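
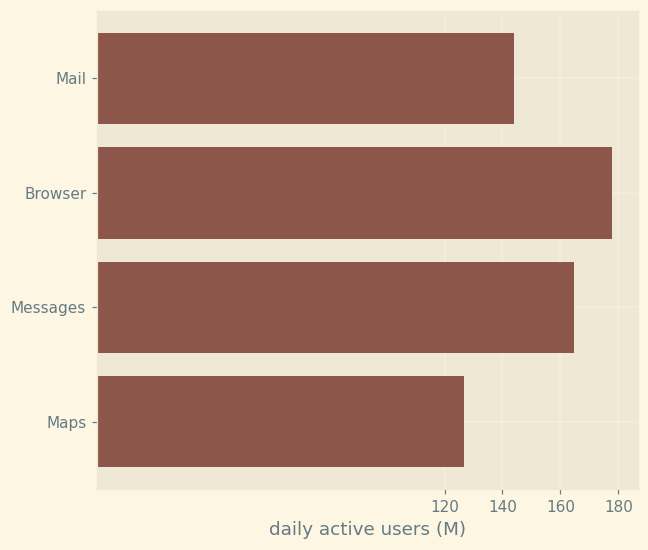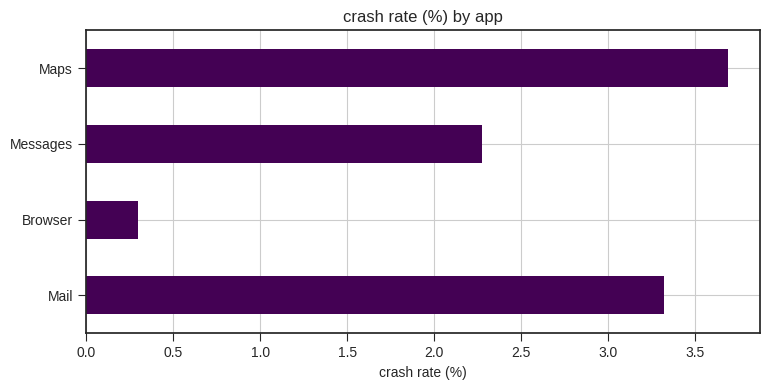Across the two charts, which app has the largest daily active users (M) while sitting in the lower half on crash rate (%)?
Chart 2 median crash rate (%) ≈ 3; below-median apps: Browser, Messages. Among those, Browser has the highest daily active users (M) (≈ 180).

Browser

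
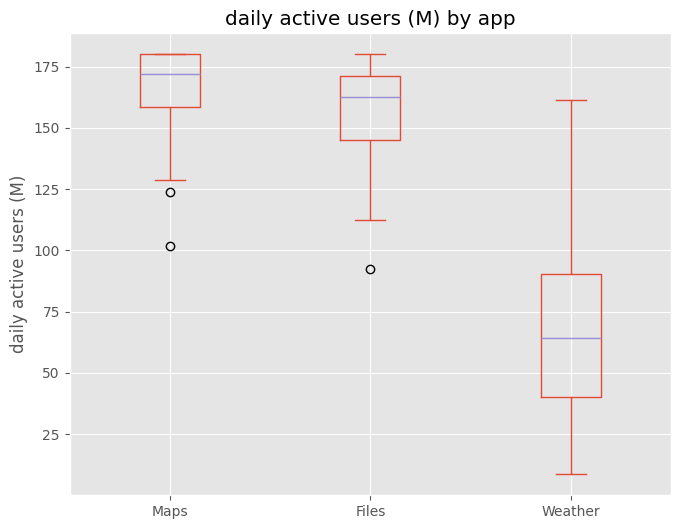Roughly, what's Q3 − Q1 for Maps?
≈ 20

Q3 ≈ 180, Q1 ≈ 160; IQR ≈ 20.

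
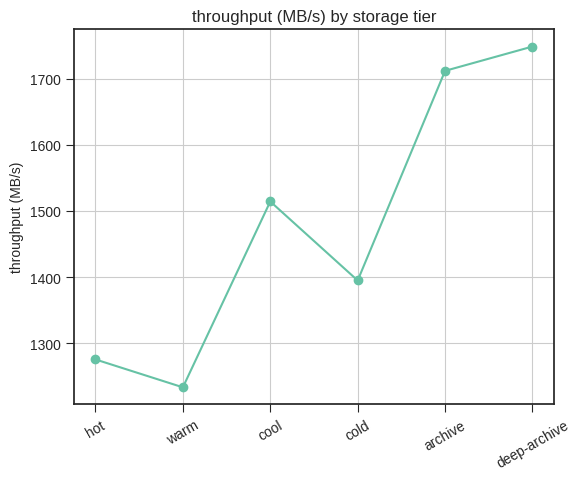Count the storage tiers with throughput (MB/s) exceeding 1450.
Above 1450: cool, archive, deep-archive.

3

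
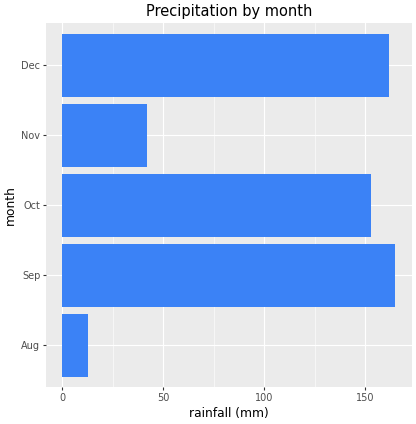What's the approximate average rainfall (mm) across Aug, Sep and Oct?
≈ 113

(20 + 160 + 160) / 3 ≈ 113.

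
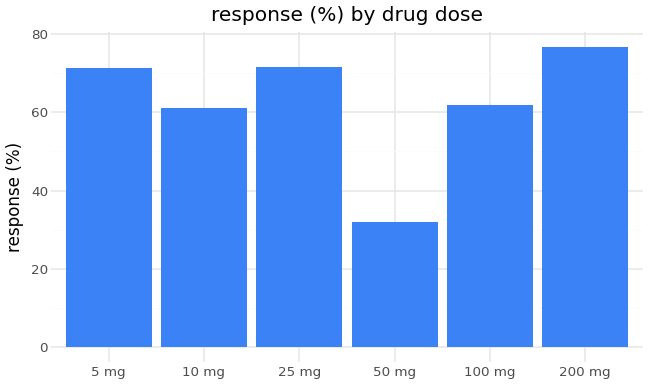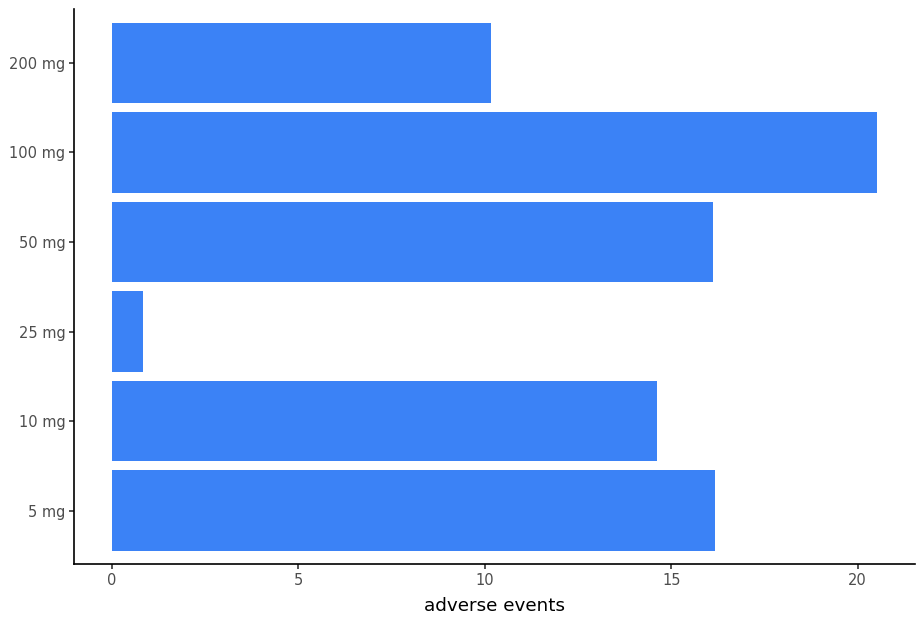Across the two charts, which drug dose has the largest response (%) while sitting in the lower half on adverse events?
Chart 2 median adverse events ≈ 16; below-median drug doses: 10 mg, 25 mg, 200 mg. Among those, 200 mg has the highest response (%) (≈ 80).

200 mg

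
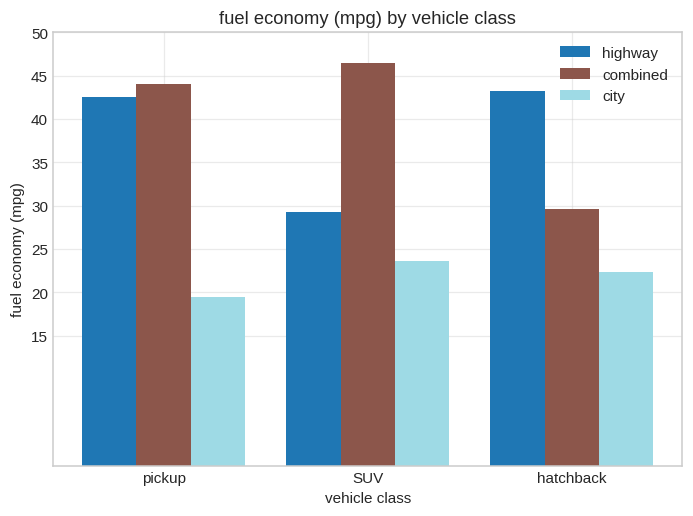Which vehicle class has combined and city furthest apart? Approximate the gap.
pickup, ≈ 25 mpg

pickup: combined ≈ 45, city ≈ 20 → gap ≈ 25. Next-largest (SUV) is only ≈ 20.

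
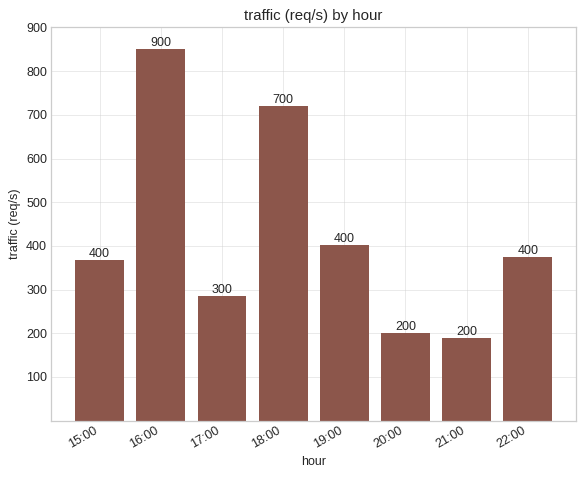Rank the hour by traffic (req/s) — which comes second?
18:00

Top 3: 16:00 ≈ 900, 18:00 ≈ 700, 19:00 ≈ 400.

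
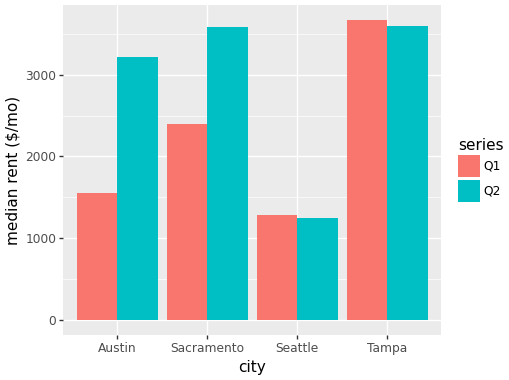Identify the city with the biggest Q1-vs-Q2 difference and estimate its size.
Austin: Q1 ≈ 1500, Q2 ≈ 3000 → gap ≈ 1500. Next-largest (Sacramento) is only ≈ 1000.

Austin, ≈ 1500 $/mo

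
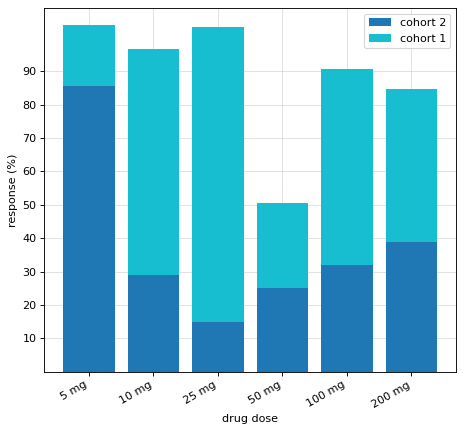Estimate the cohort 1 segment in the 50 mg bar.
≈ 30

cohort 1 top ≈ 50, bottom ≈ 20; segment ≈ 30.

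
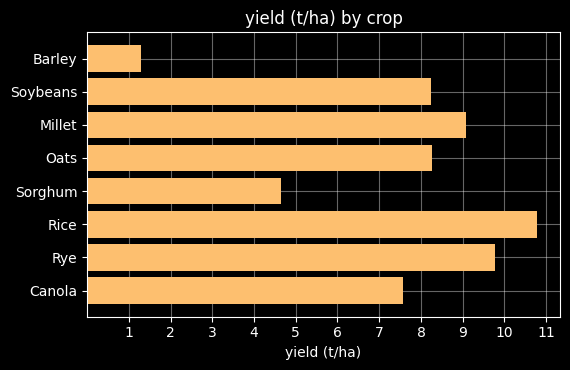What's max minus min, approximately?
Max Rice ≈ 11, min Barley ≈ 1; range ≈ 10.

≈ 10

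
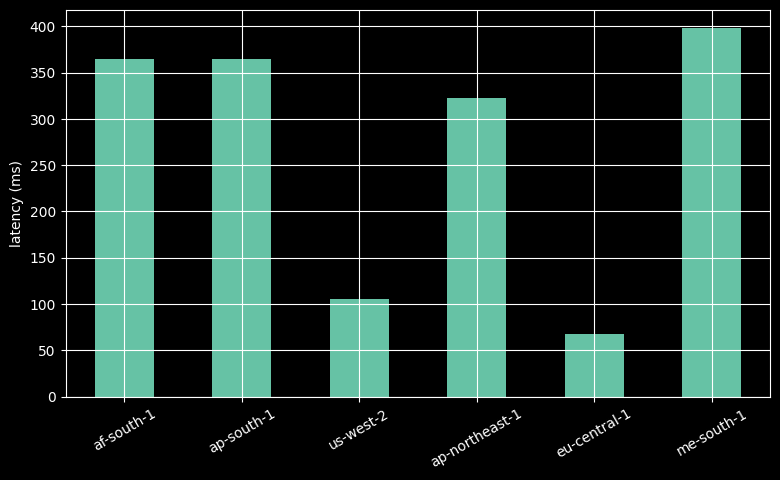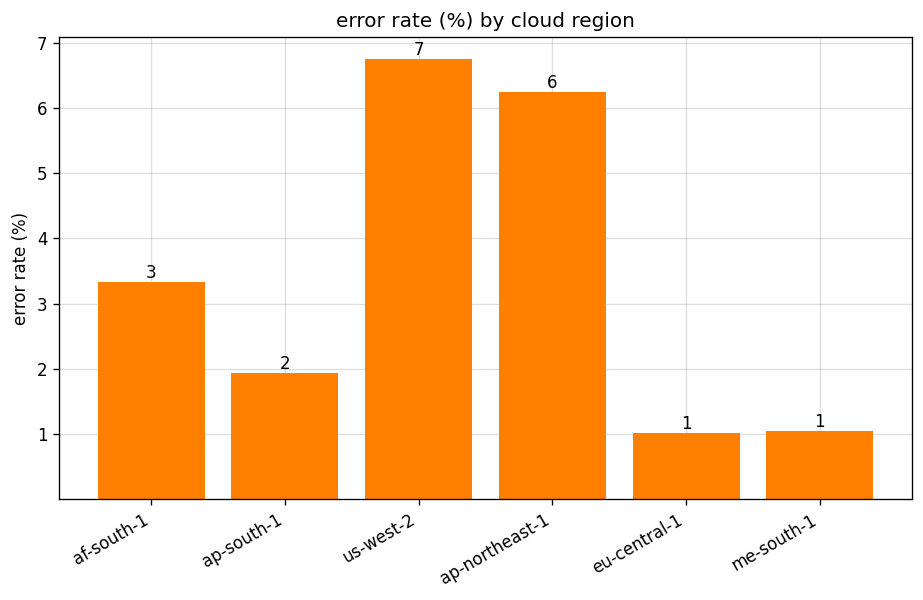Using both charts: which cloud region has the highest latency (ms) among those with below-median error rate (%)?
Chart 2 median error rate (%) ≈ 3; below-median cloud regions: ap-south-1, eu-central-1, me-south-1. Among those, me-south-1 has the highest latency (ms) (≈ 400).

me-south-1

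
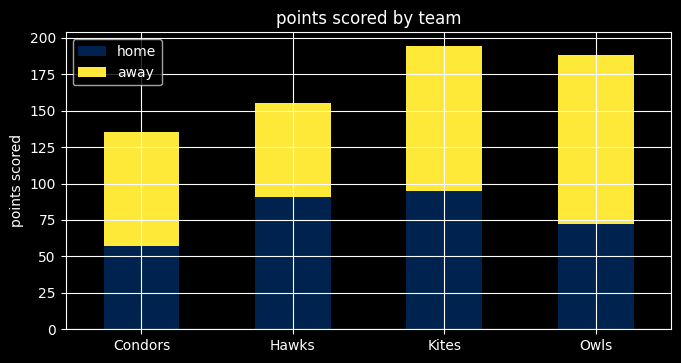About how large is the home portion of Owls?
home top ≈ 80, bottom ≈ 0; segment ≈ 80.

≈ 80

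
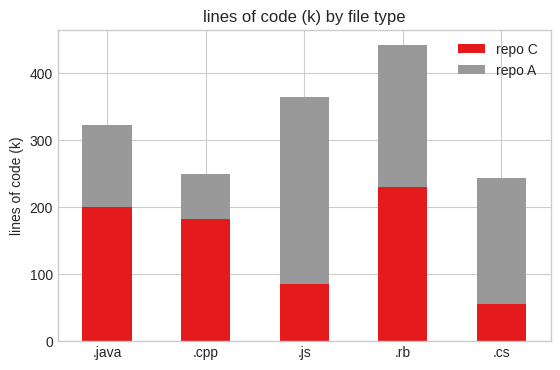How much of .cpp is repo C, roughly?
≈ 200

repo C top ≈ 200, bottom ≈ 0; segment ≈ 200.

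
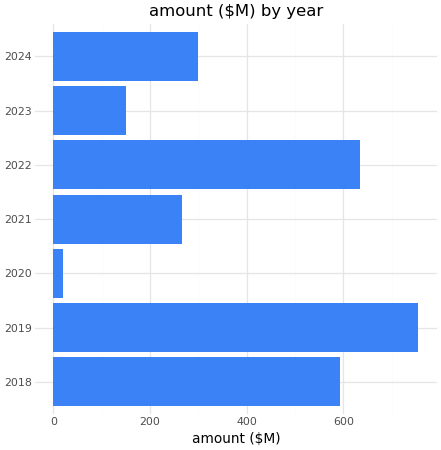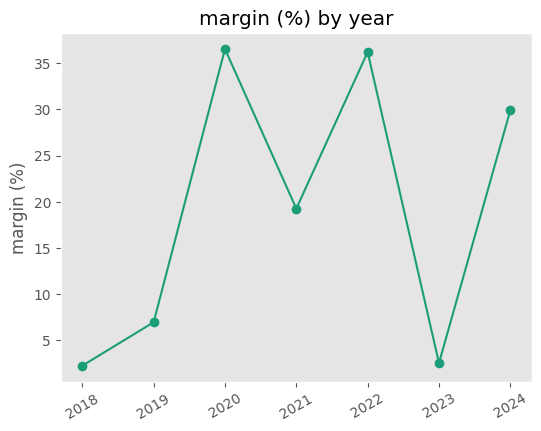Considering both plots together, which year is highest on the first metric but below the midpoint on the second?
Chart 2 median margin (%) ≈ 20; below-median years: 2018, 2019, 2023. Among those, 2019 has the highest amount ($M) (≈ 800).

2019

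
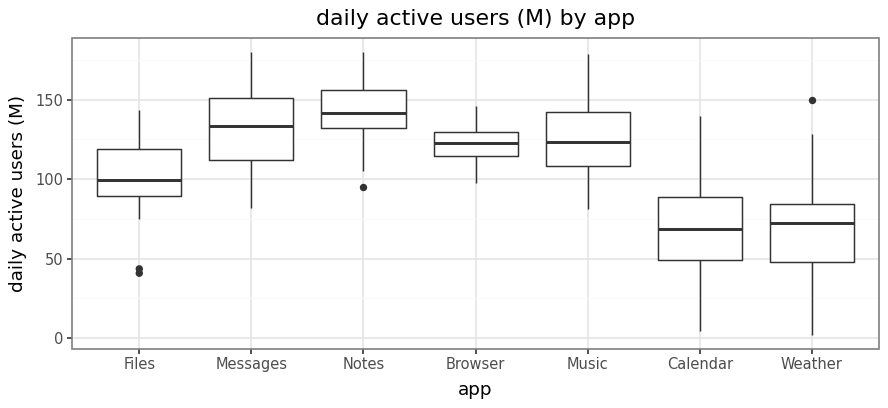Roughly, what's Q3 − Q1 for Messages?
Q3 ≈ 150, Q1 ≈ 110; IQR ≈ 40.

≈ 40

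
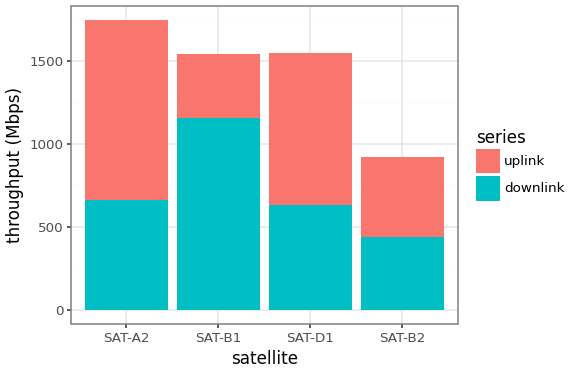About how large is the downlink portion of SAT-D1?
downlink top ≈ 600, bottom ≈ 0; segment ≈ 600.

≈ 600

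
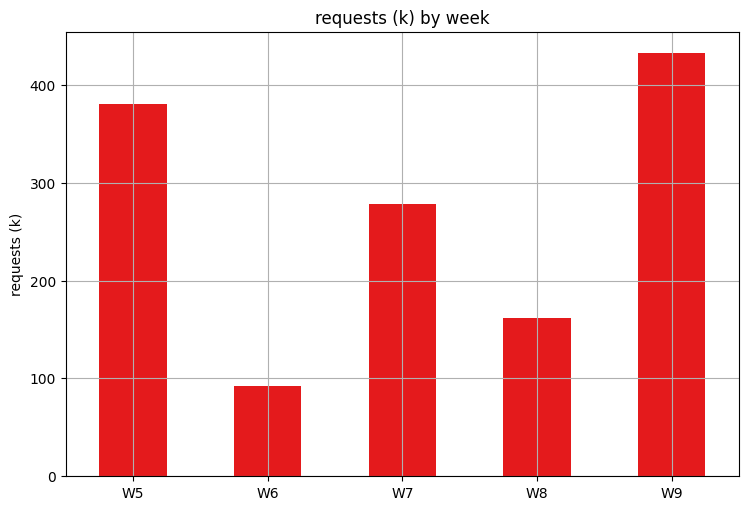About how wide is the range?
≈ 350

Max W9 ≈ 450, min W6 ≈ 100; range ≈ 350.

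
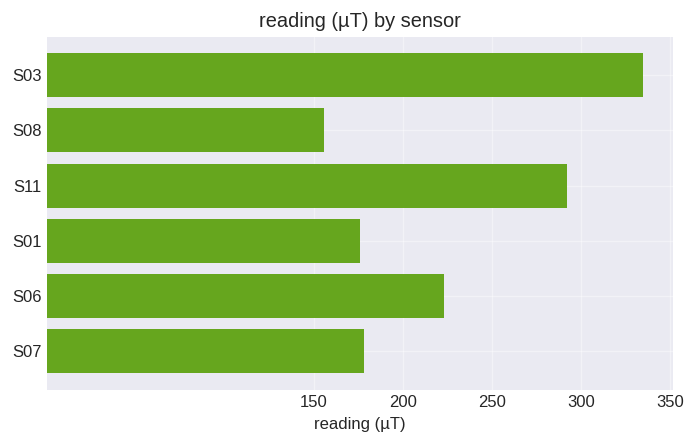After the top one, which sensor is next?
Top 3: S03 ≈ 350, S11 ≈ 300, S06 ≈ 200.

S11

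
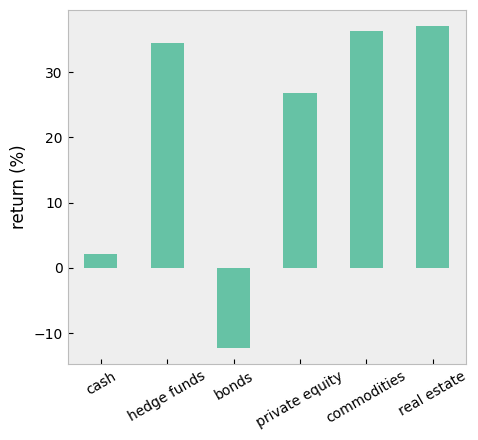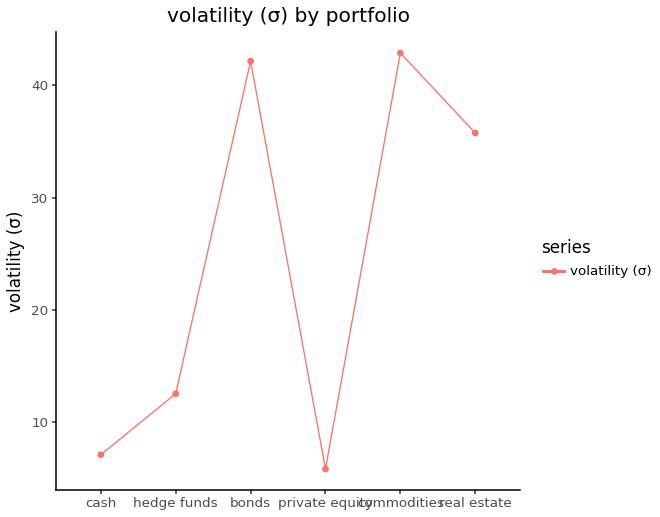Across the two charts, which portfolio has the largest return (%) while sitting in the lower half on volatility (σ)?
Chart 2 median volatility (σ) ≈ 25; below-median portfolios: cash, hedge funds, private equity. Among those, hedge funds has the highest return (%) (≈ 35).

hedge funds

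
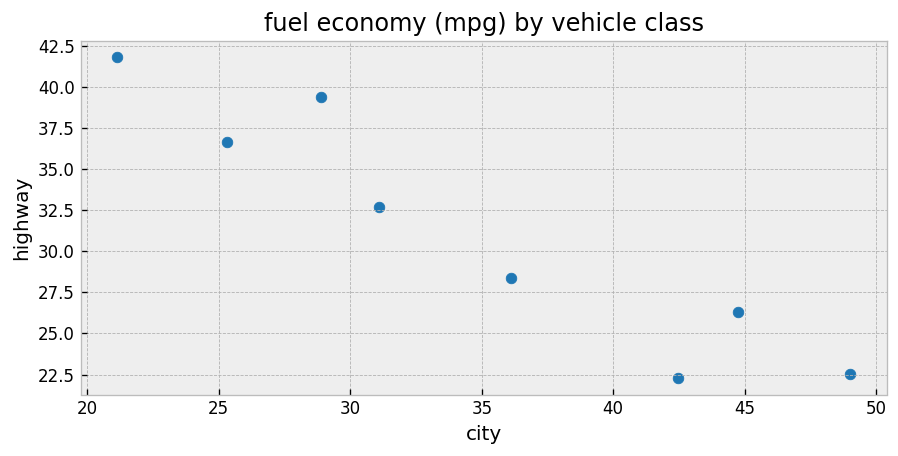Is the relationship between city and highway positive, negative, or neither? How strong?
Points are negatively correlated; strong (|r| ≈ 0.9).

negative, strong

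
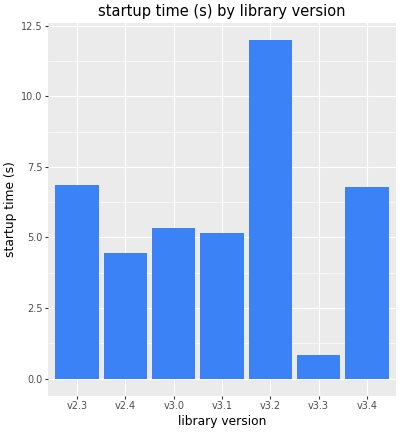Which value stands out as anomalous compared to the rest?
v3.2 ≈ 12; the rest sit between ≈ 1 and ≈ 7.

v3.2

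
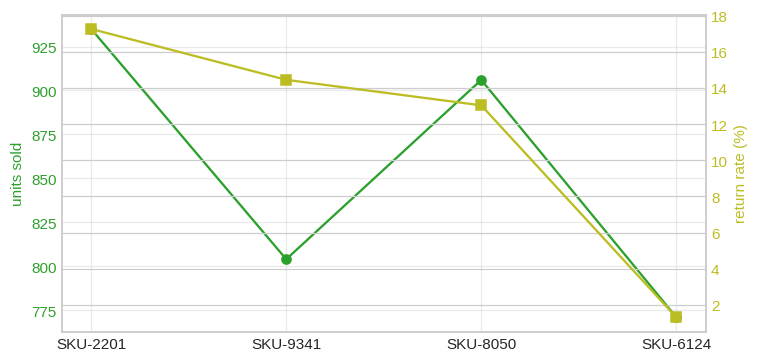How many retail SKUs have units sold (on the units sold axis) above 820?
2

Above 820: SKU-2201, SKU-8050.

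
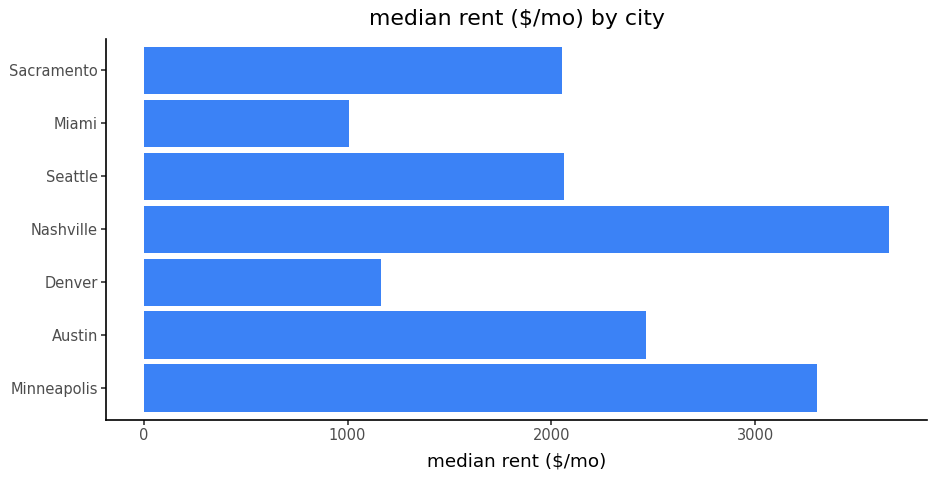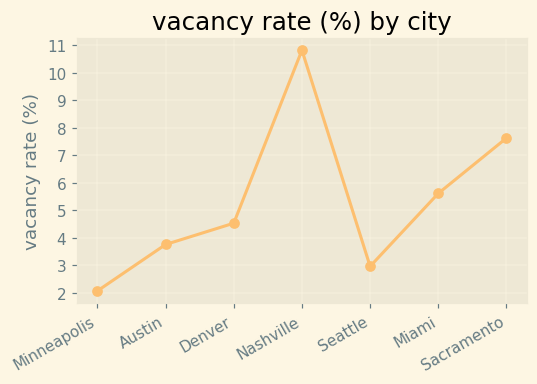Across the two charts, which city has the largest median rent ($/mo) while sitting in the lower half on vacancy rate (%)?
Chart 2 median vacancy rate (%) ≈ 5; below-median cities: Minneapolis, Austin, Seattle. Among those, Minneapolis has the highest median rent ($/mo) (≈ 3500).

Minneapolis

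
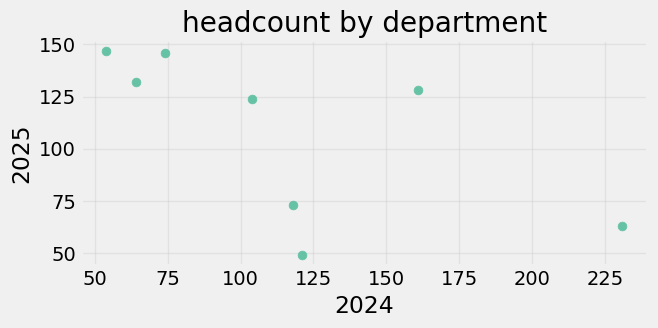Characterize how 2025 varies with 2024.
Points are negatively correlated; moderate (|r| ≈ 0.6).

negative, moderate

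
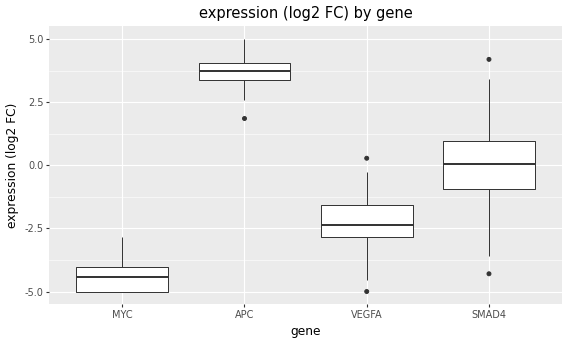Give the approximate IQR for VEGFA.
≈ 1

Q3 ≈ -2, Q1 ≈ -3; IQR ≈ 1.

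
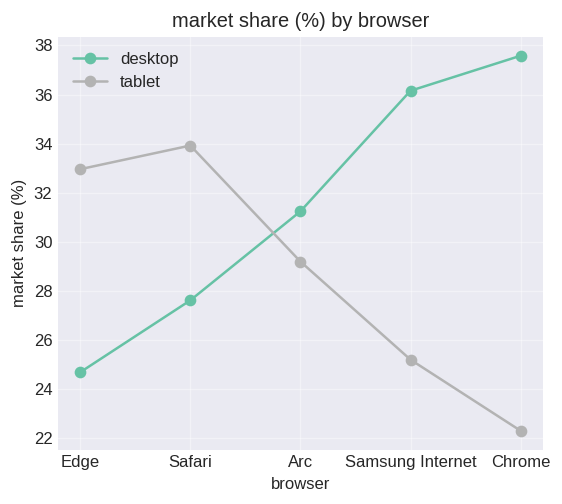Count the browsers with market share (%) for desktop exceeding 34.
2

Above 34: Samsung Internet, Chrome.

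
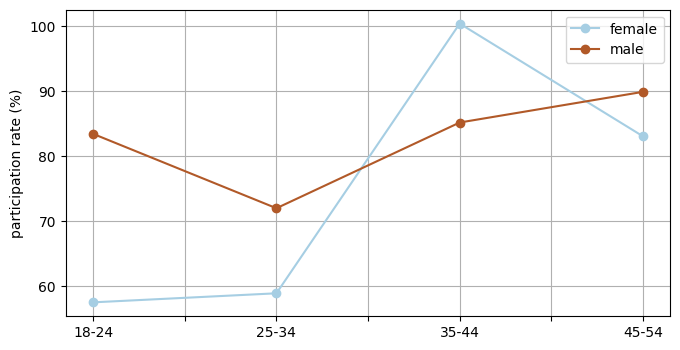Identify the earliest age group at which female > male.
35-44

25-34: female ≈ 60 vs male ≈ 70 (not yet); 35-44: female ≈ 100 vs male ≈ 85 (first crossover).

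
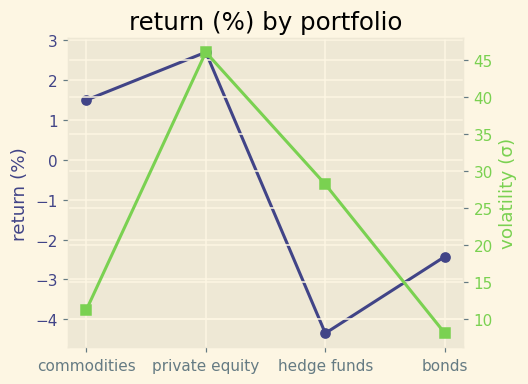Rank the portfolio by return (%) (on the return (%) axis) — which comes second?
commodities

Top 3 (on the return (%) axis): private equity ≈ 3, commodities ≈ 1, bonds ≈ -2.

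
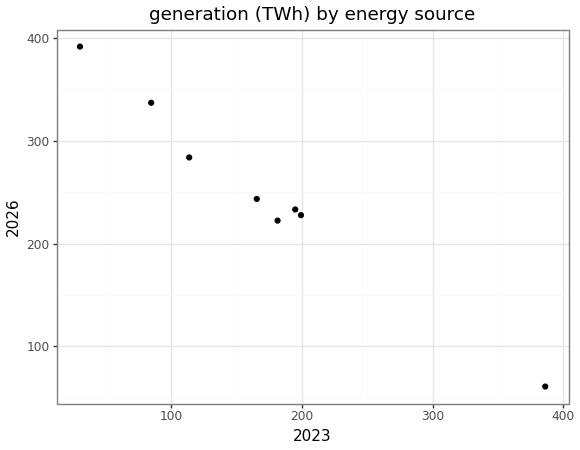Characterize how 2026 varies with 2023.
Points are negatively correlated; strong (|r| ≈ 1.0).

negative, strong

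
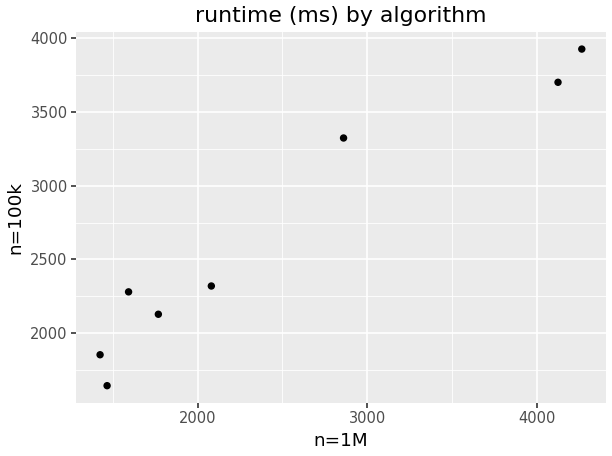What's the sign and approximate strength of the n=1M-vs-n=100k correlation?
Points are positively correlated; strong (|r| ≈ 1.0).

positive, strong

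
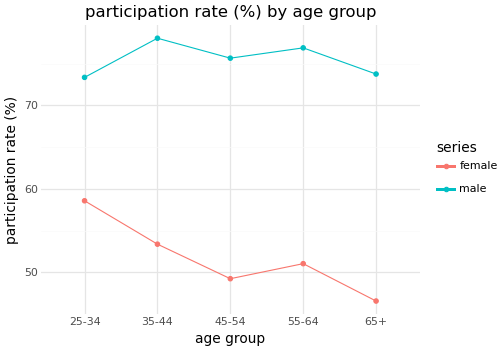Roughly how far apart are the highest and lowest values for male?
≈ 5

Max 35-44 ≈ 80, min 25-34 ≈ 75; range ≈ 5.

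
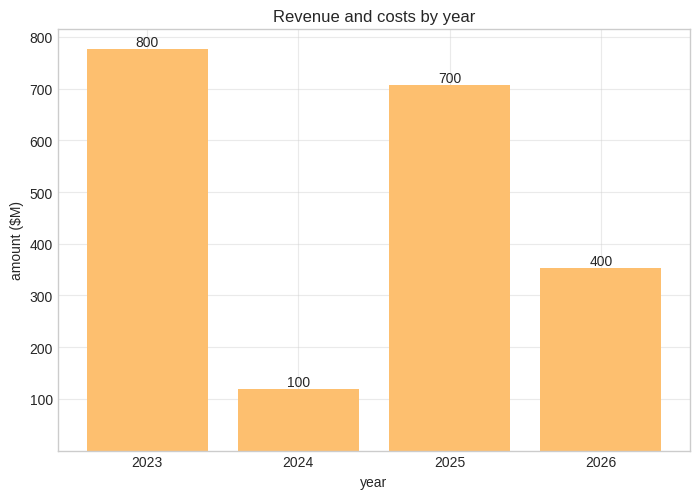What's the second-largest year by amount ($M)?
Top 3: 2023 ≈ 800, 2025 ≈ 700, 2026 ≈ 400.

2025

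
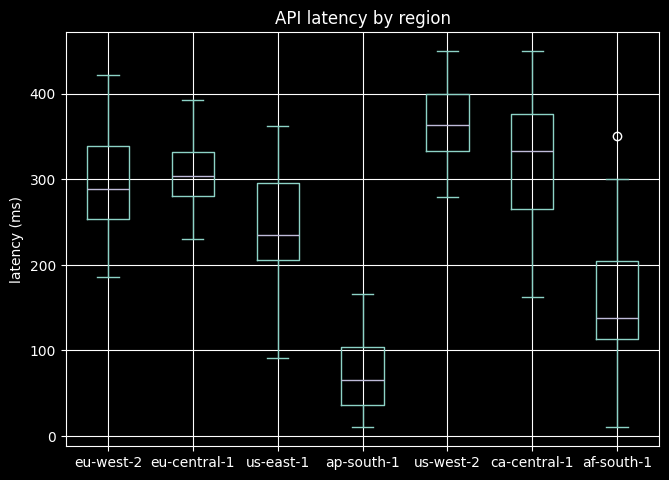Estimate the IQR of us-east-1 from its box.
Q3 ≈ 300, Q1 ≈ 200; IQR ≈ 100.

≈ 100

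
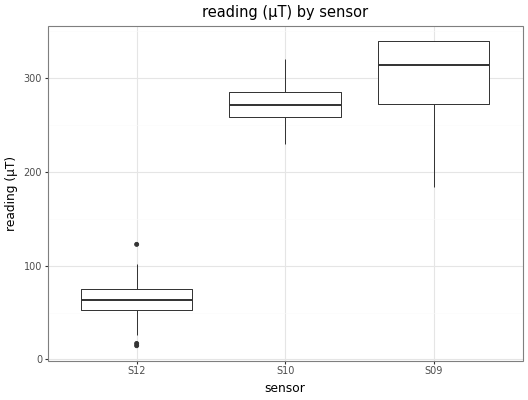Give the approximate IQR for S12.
≈ 20

Q3 ≈ 80, Q1 ≈ 60; IQR ≈ 20.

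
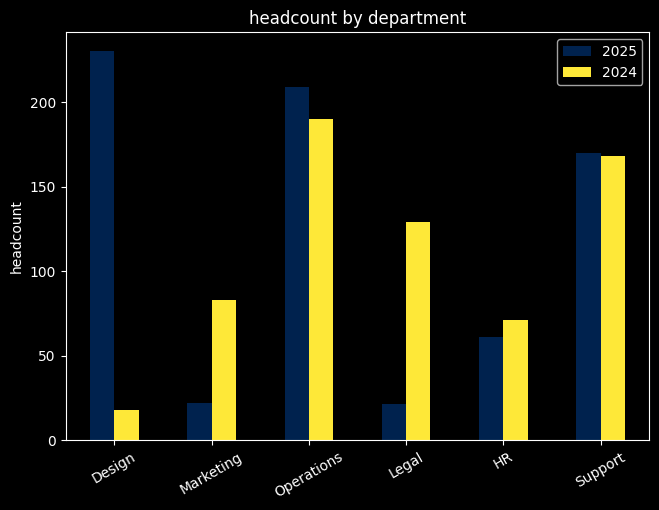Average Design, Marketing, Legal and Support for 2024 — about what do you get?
≈ 95

(20 + 80 + 120 + 160) / 4 ≈ 95.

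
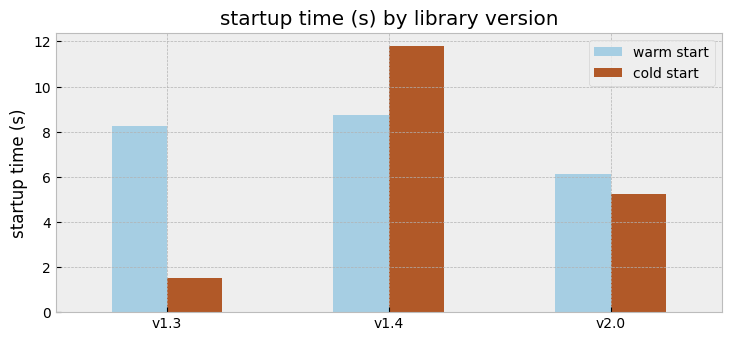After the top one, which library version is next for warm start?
v1.3

Top 3 for warm start: v1.4 ≈ 9, v1.3 ≈ 8, v2.0 ≈ 6.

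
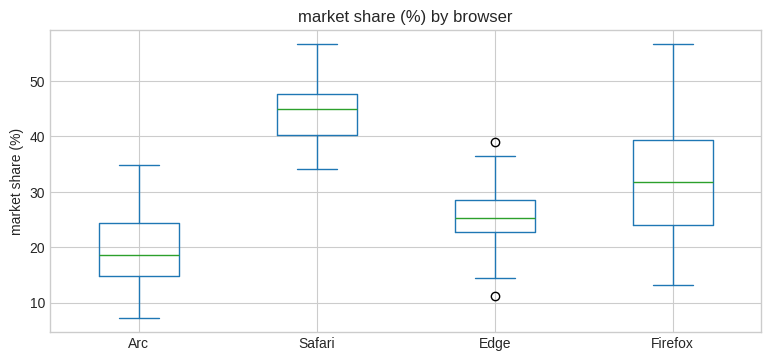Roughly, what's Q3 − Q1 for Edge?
Q3 ≈ 30, Q1 ≈ 25; IQR ≈ 5.

≈ 5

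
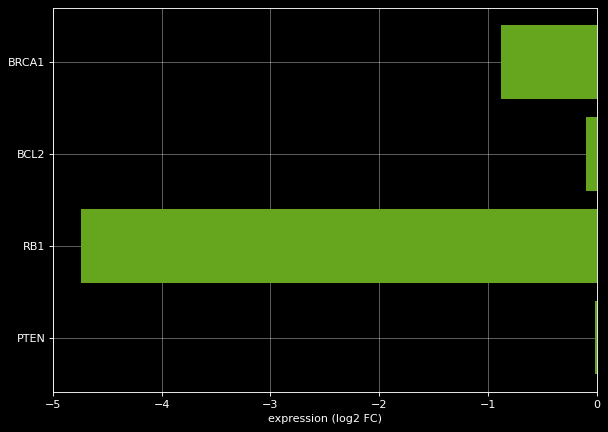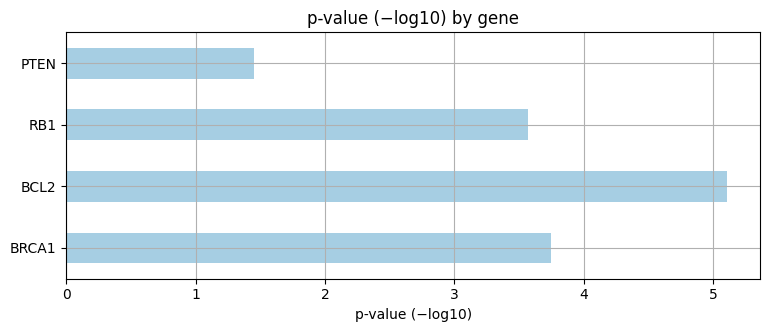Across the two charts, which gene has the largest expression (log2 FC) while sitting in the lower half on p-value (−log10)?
Chart 2 median p-value (−log10) ≈ 3.5; below-median genes: RB1, PTEN. Among those, PTEN has the highest expression (log2 FC) (≈ 0).

PTEN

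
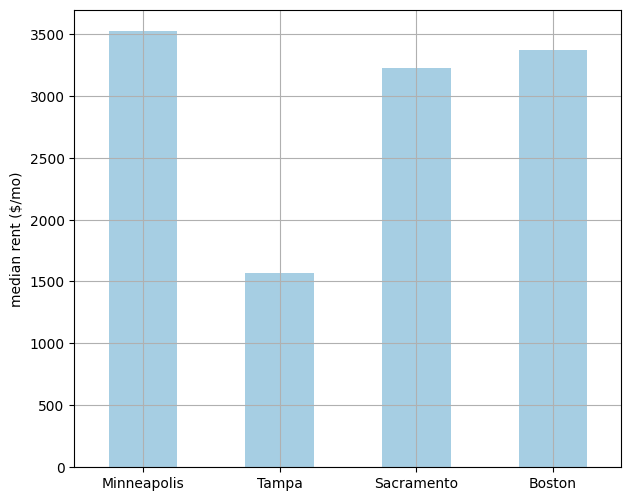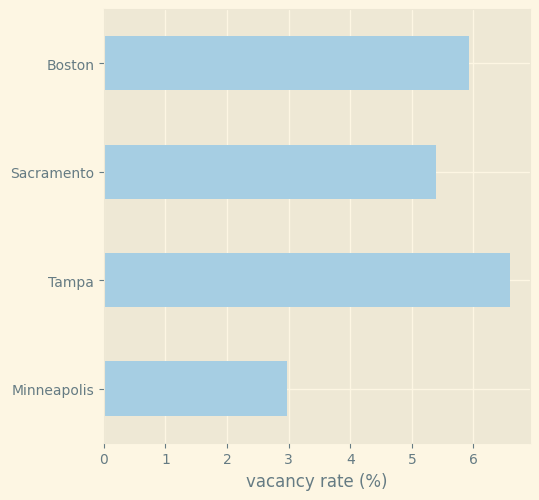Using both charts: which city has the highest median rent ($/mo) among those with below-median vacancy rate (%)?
Minneapolis

Chart 2 median vacancy rate (%) ≈ 6; below-median cities: Minneapolis, Sacramento. Among those, Minneapolis has the highest median rent ($/mo) (≈ 3500).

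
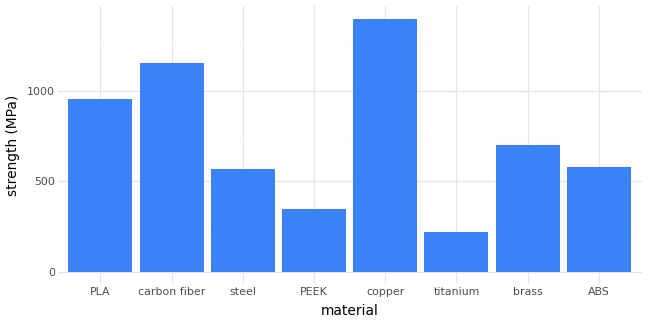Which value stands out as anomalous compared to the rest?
copper

copper ≈ 1400; the rest sit between ≈ 200 and ≈ 1200.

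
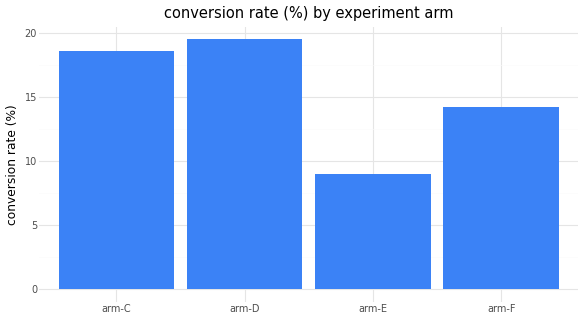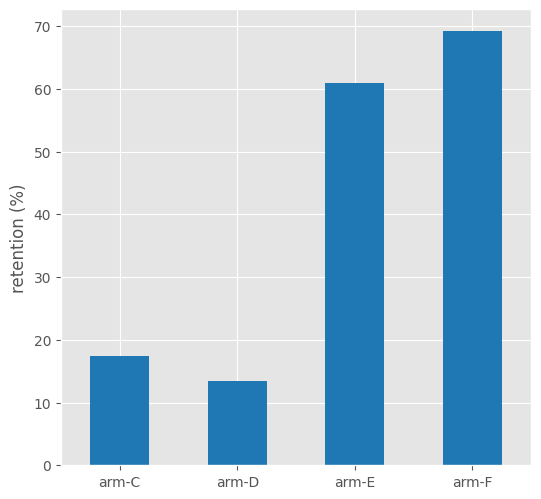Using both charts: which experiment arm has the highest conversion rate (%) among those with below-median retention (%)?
arm-D

Chart 2 median retention (%) ≈ 40; below-median experiment arms: arm-C, arm-D. Among those, arm-D has the highest conversion rate (%) (≈ 20).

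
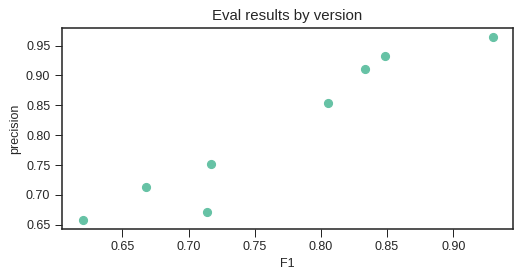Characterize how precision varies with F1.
Points are positively correlated; strong (|r| ≈ 1.0).

positive, strong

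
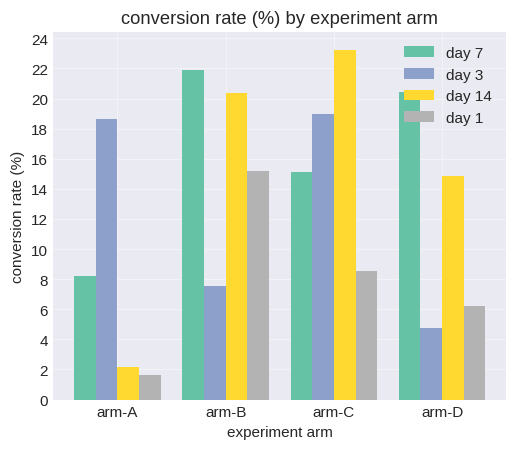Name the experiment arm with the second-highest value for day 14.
arm-B

Top 3 for day 14: arm-C ≈ 24, arm-B ≈ 20, arm-D ≈ 14.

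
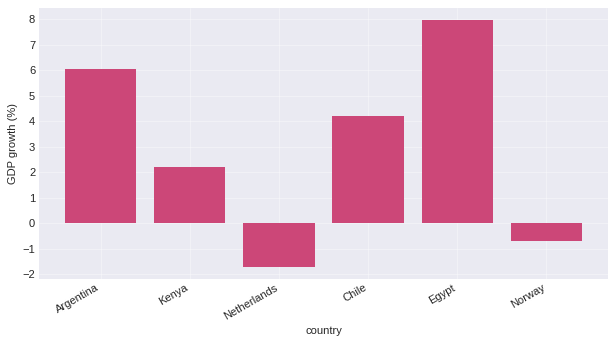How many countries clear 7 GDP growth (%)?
Above 7: Egypt.

1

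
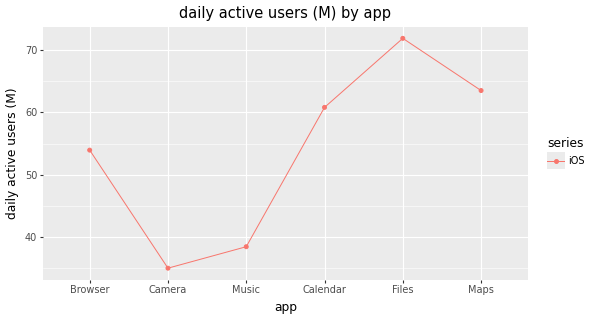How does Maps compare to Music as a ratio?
Maps ≈ 65, Music ≈ 40; 65/40 ≈ 1.62.

≈ 1.62×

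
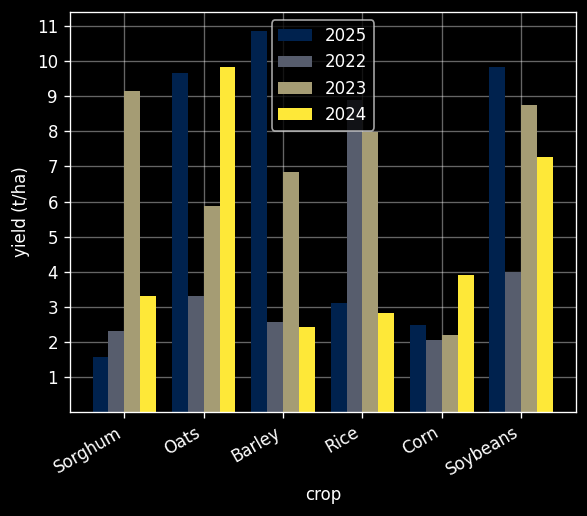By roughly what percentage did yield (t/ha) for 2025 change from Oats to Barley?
≈ +10%

Oats ≈ 10, Barley ≈ 11; (11 − 10) / 10 ≈ +10%.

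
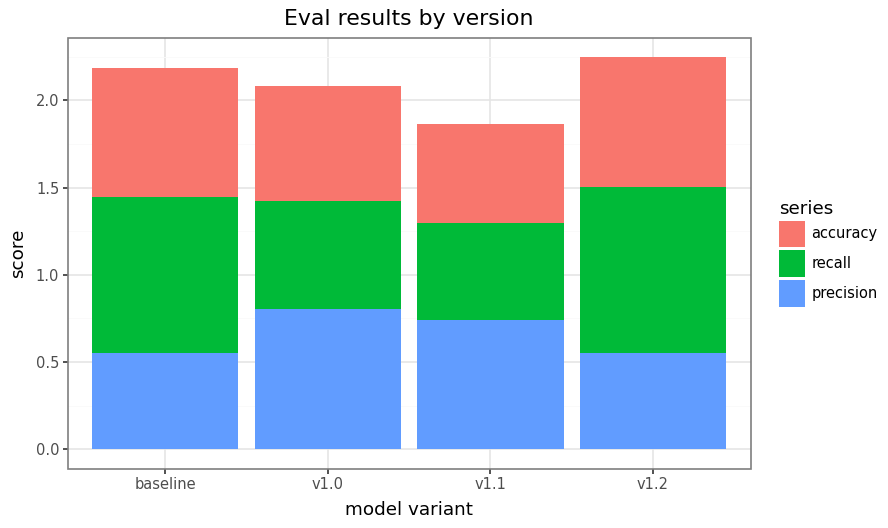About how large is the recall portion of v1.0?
≈ 0.6

recall top ≈ 1.4, bottom ≈ 0.8; segment ≈ 0.6.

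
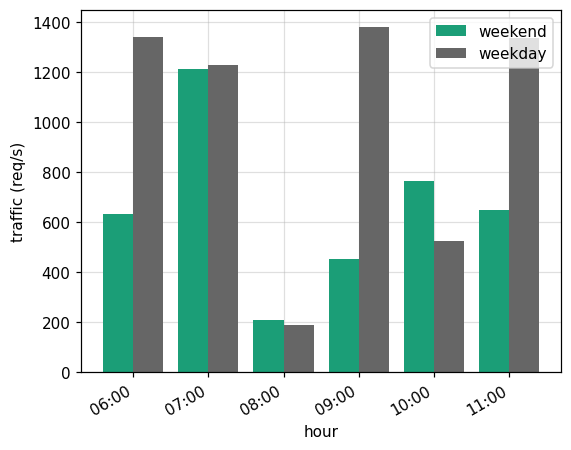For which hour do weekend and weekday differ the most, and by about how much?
09:00, ≈ 1000 req/s

09:00: weekend ≈ 400, weekday ≈ 1400 → gap ≈ 1000. Next-largest (06:00) is only ≈ 800.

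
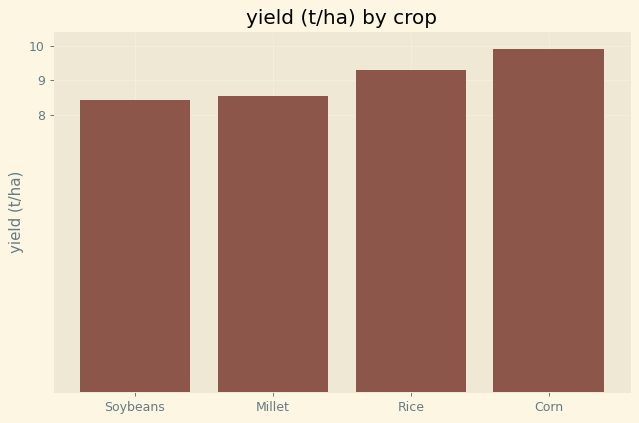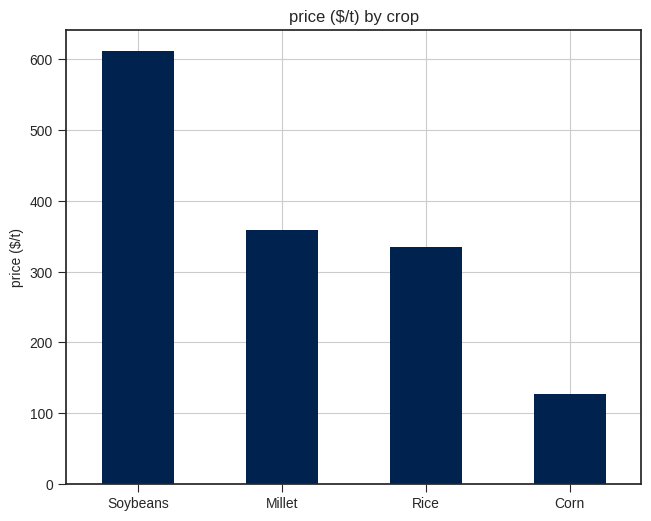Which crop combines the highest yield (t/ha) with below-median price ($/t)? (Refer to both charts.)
Corn

Chart 2 median price ($/t) ≈ 300; below-median crops: Rice, Corn. Among those, Corn has the highest yield (t/ha) (≈ 10).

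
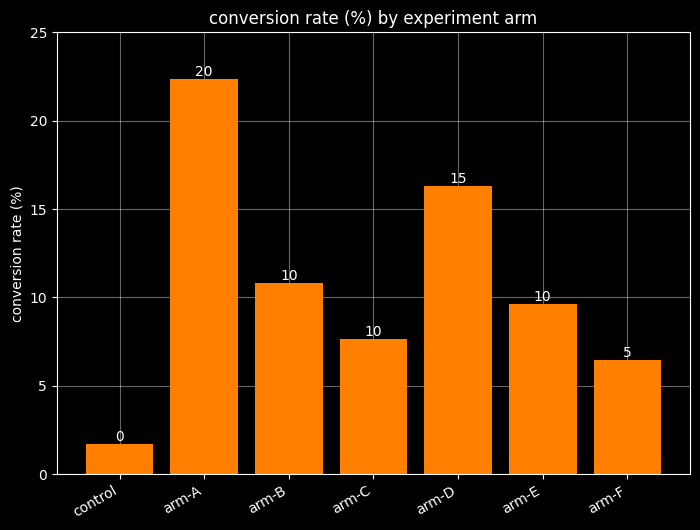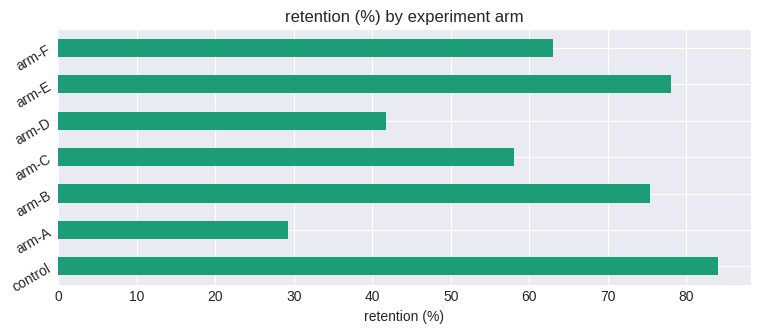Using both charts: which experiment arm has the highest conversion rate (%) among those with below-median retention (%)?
Chart 2 median retention (%) ≈ 60; below-median experiment arms: arm-A, arm-C, arm-D. Among those, arm-A has the highest conversion rate (%) (≈ 20).

arm-A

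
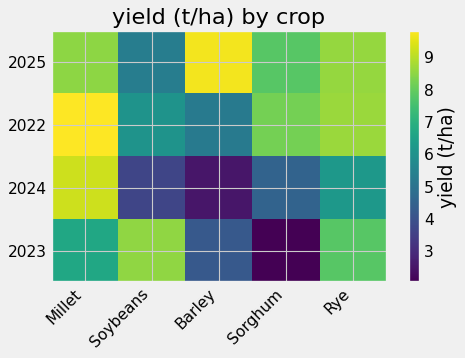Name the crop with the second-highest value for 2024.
Top 3 for 2024: Millet ≈ 9, Rye ≈ 6, Sorghum ≈ 5.

Rye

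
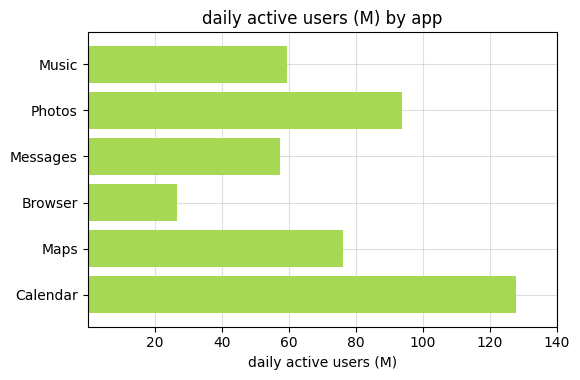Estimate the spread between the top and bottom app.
≈ 100

Max Calendar ≈ 120, min Browser ≈ 20; range ≈ 100.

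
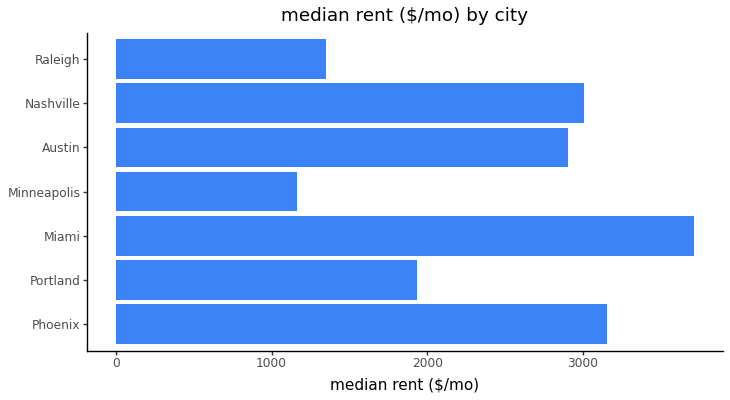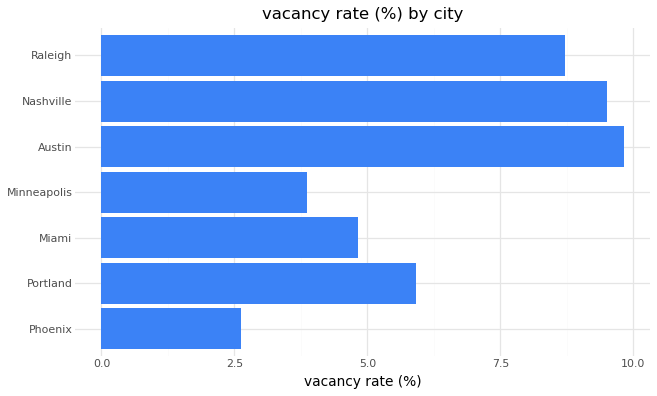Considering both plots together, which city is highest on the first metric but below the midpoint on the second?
Chart 2 median vacancy rate (%) ≈ 6; below-median cities: Phoenix, Miami, Minneapolis. Among those, Miami has the highest median rent ($/mo) (≈ 3500).

Miami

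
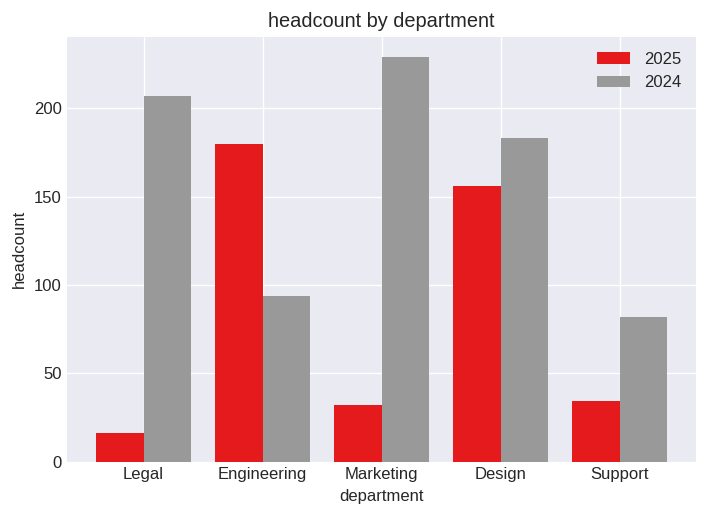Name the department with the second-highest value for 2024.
Top 3 for 2024: Marketing ≈ 220, Legal ≈ 200, Design ≈ 180.

Legal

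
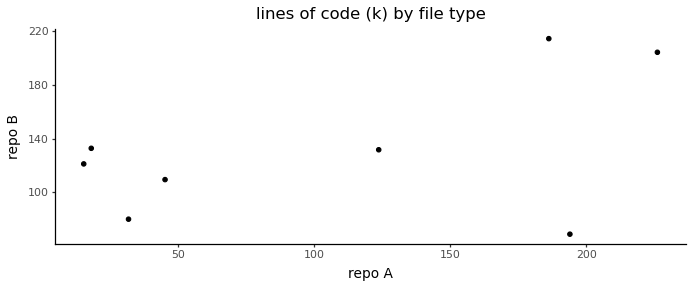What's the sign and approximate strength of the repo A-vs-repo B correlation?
positive, moderate

Points are positively correlated; moderate (|r| ≈ 0.5).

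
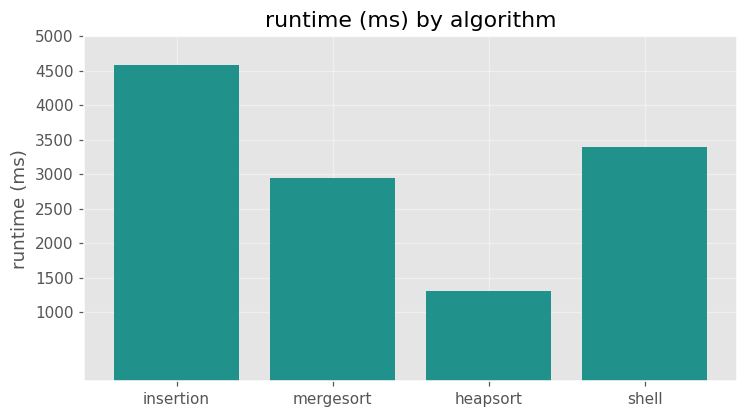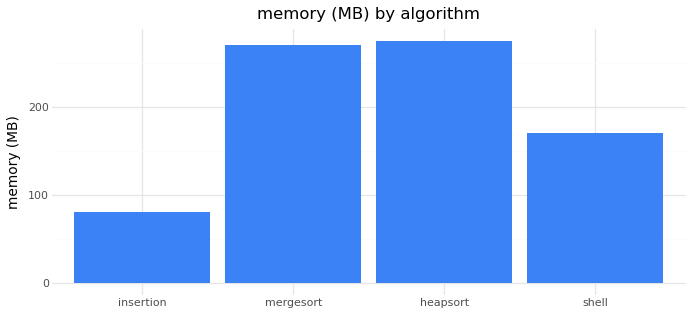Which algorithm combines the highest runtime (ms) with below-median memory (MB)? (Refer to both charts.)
Chart 2 median memory (MB) ≈ 200; below-median algorithms: insertion, shell. Among those, insertion has the highest runtime (ms) (≈ 4500).

insertion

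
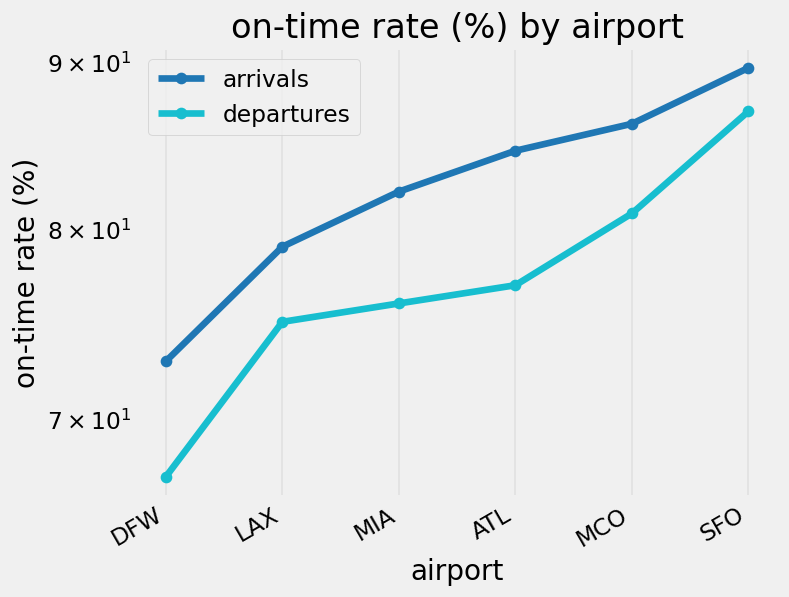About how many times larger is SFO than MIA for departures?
≈ 1.13×

SFO ≈ 86, MIA ≈ 76; 86/76 ≈ 1.13.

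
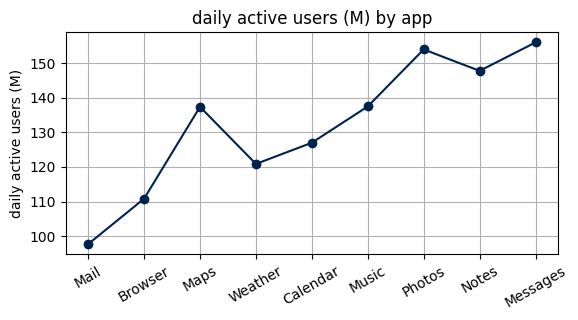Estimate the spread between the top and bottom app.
≈ 55

Max Messages ≈ 155, min Mail ≈ 100; range ≈ 55.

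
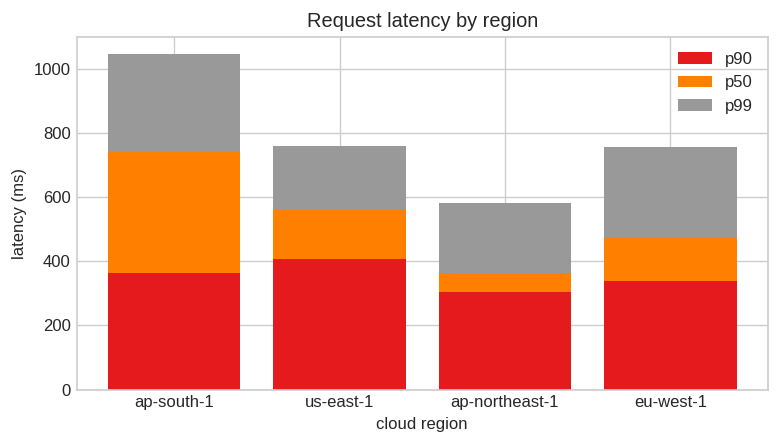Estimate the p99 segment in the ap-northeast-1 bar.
≈ 200

p99 top ≈ 600, bottom ≈ 400; segment ≈ 200.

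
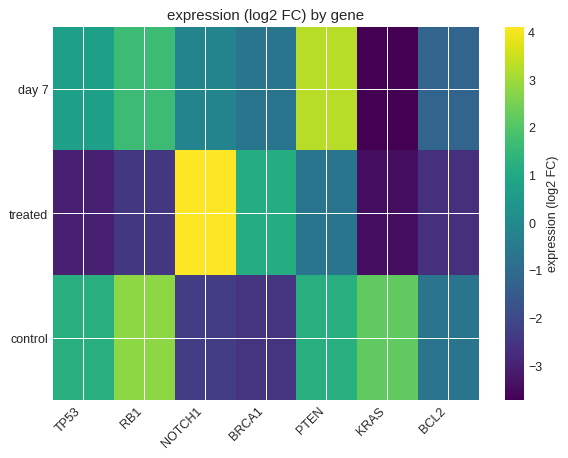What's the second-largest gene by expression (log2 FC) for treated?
BRCA1

Top 3 for treated: NOTCH1 ≈ 4, BRCA1 ≈ 1, PTEN ≈ -1.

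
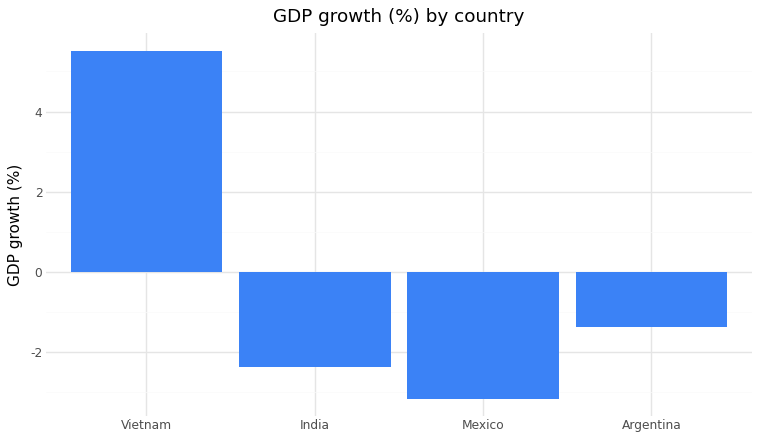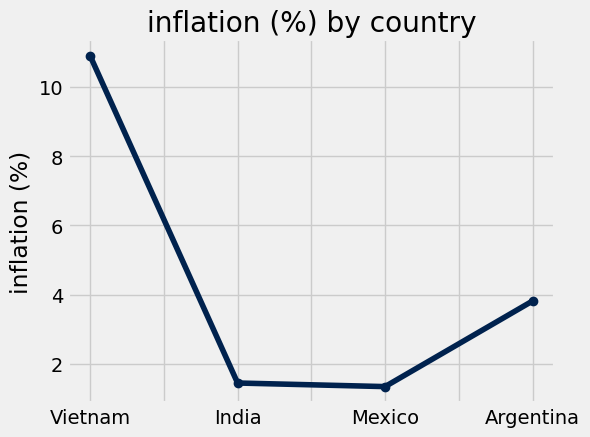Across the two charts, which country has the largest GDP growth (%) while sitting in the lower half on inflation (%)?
Chart 2 median inflation (%) ≈ 3; below-median countries: India, Mexico. Among those, India has the highest GDP growth (%) (≈ -2).

India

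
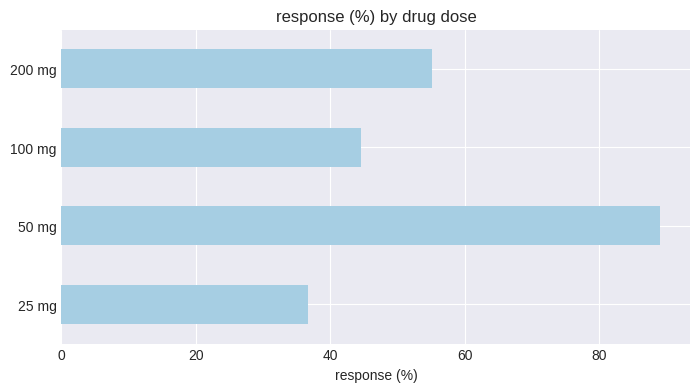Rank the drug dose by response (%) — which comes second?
200 mg

Top 3: 50 mg ≈ 90, 200 mg ≈ 60, 100 mg ≈ 40.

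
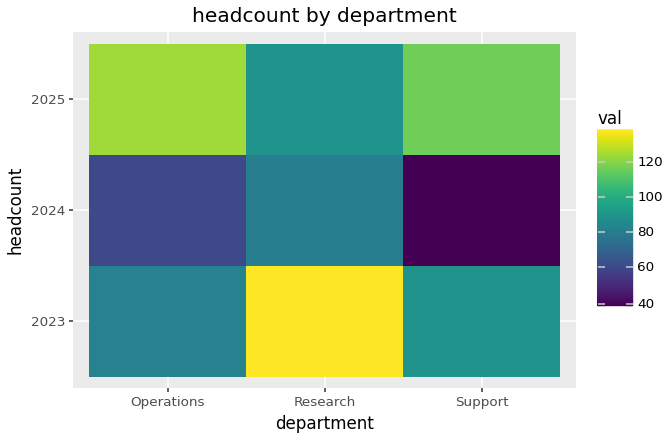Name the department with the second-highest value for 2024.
Top 3 for 2024: Research ≈ 80, Operations ≈ 60, Support ≈ 40.

Operations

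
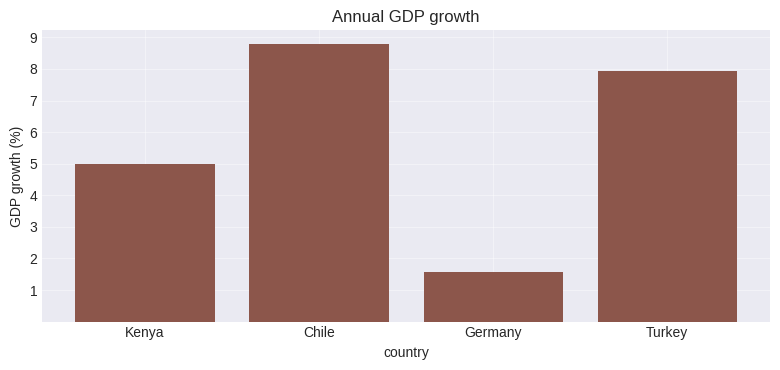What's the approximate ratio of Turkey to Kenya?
≈ 1.6×

Turkey ≈ 8, Kenya ≈ 5; 8/5 ≈ 1.6.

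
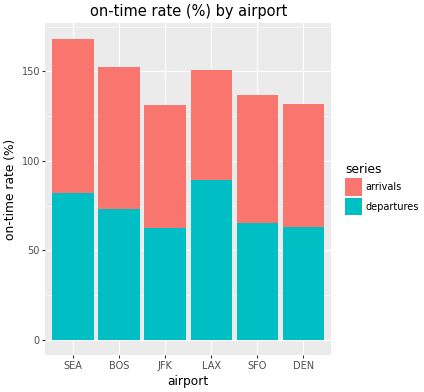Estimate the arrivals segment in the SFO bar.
arrivals top ≈ 140, bottom ≈ 60; segment ≈ 80.

≈ 80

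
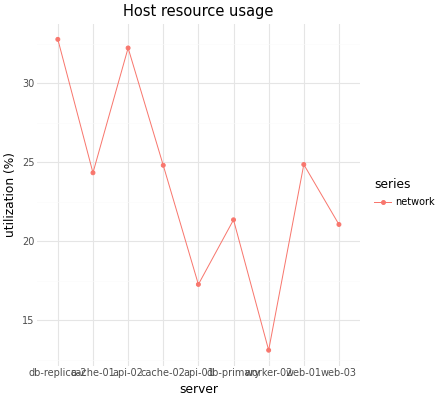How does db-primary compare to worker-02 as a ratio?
db-primary ≈ 22, worker-02 ≈ 14; 22/14 ≈ 1.57.

≈ 1.57×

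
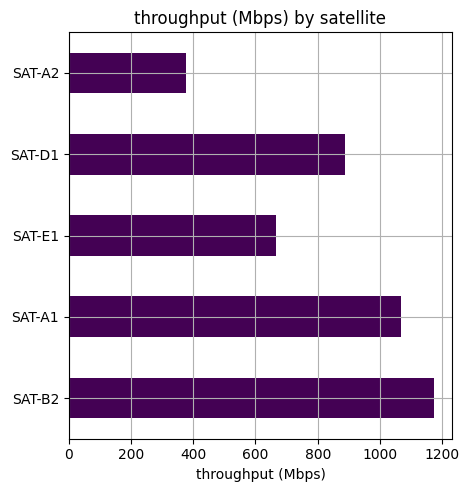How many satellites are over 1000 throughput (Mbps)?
2

Above 1000: SAT-B2, SAT-A1.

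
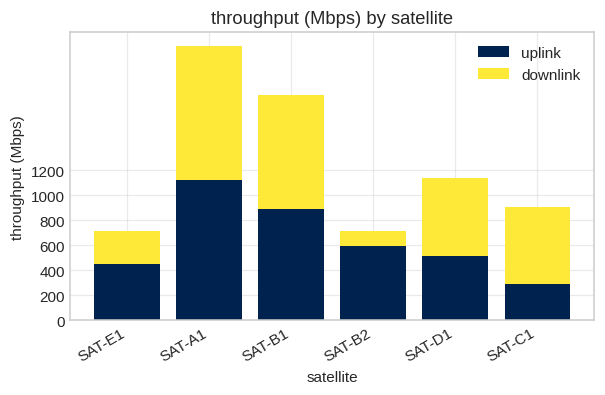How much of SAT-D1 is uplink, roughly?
uplink top ≈ 600, bottom ≈ 0; segment ≈ 600.

≈ 600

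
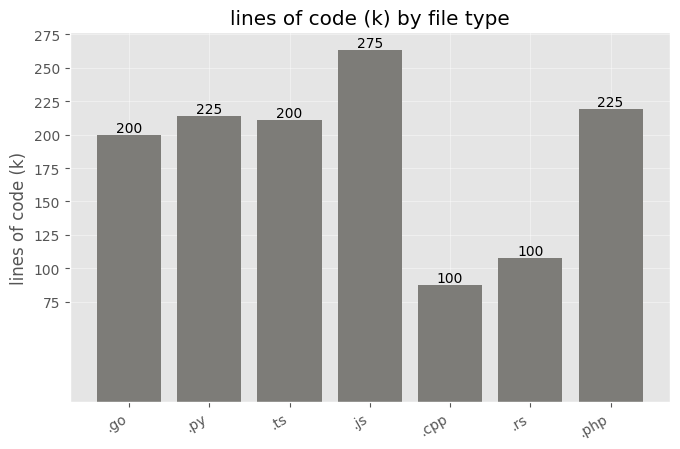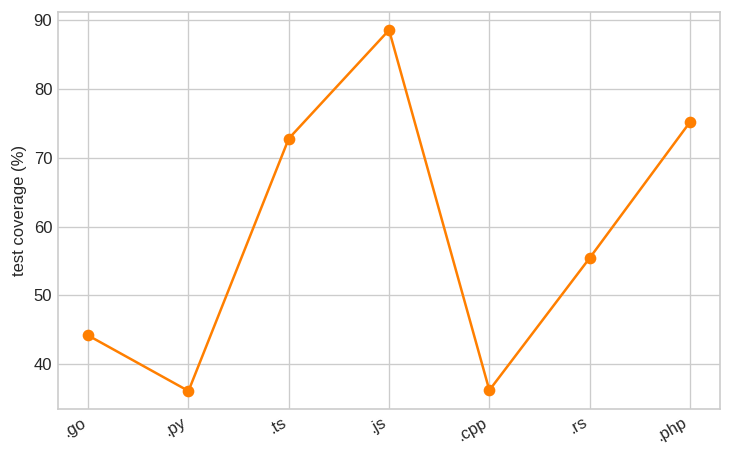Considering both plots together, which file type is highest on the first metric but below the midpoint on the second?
Chart 2 median test coverage (%) ≈ 60; below-median file types: .go, .py, .cpp. Among those, .py has the highest lines of code (k) (≈ 225).

.py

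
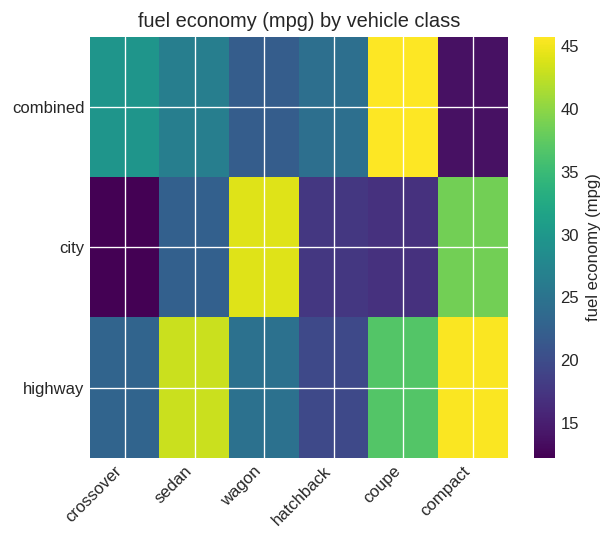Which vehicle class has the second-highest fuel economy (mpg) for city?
compact

Top 3 for city: wagon ≈ 45, compact ≈ 40, sedan ≈ 20.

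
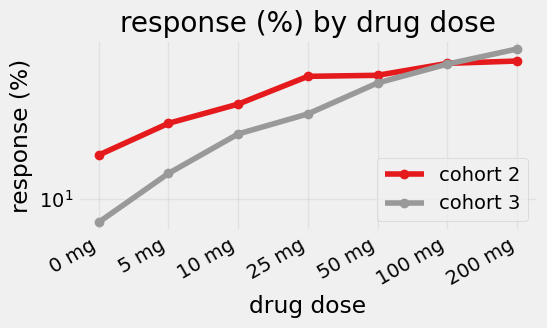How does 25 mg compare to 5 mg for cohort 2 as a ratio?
25 mg ≈ 50, 5 mg ≈ 30; 50/30 ≈ 1.67.

≈ 1.67×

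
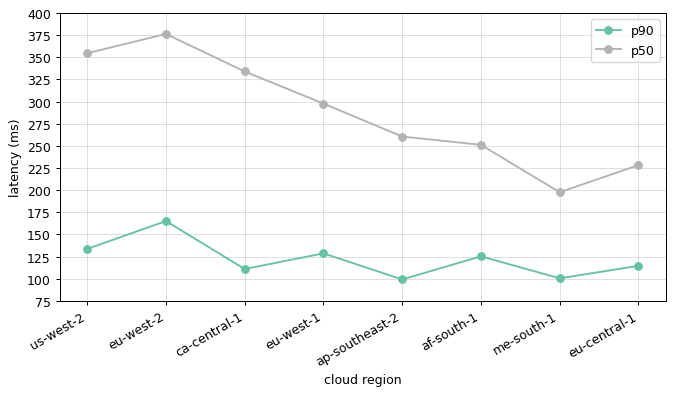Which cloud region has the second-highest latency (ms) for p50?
Top 3 for p50: eu-west-2 ≈ 375, us-west-2 ≈ 350, ca-central-1 ≈ 325.

us-west-2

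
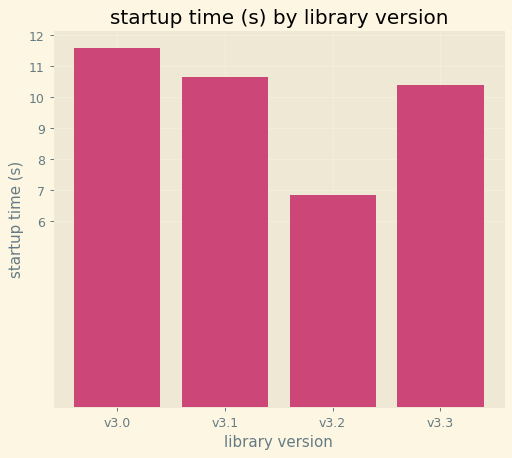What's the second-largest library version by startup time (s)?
Top 3: v3.0 ≈ 12, v3.1 ≈ 11, v3.3 ≈ 10.

v3.1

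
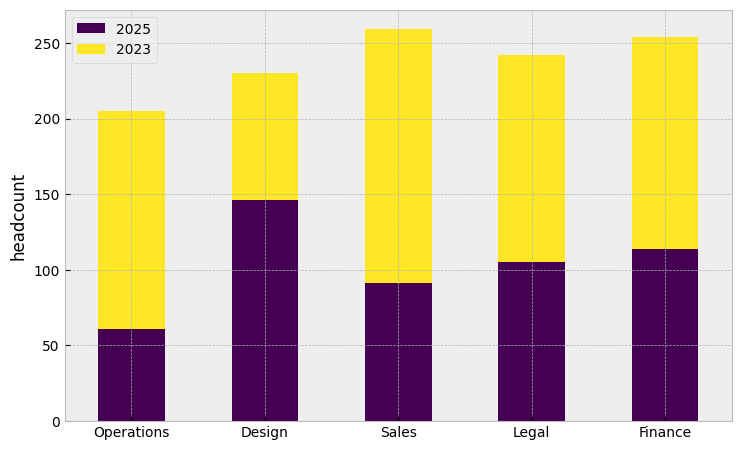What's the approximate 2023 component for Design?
≈ 75

2023 top ≈ 225, bottom ≈ 150; segment ≈ 75.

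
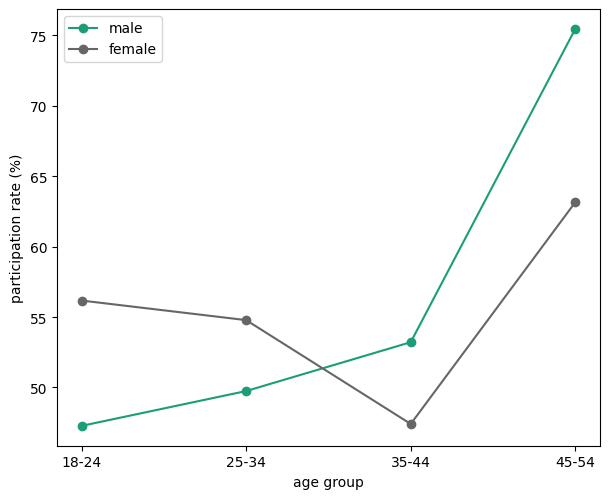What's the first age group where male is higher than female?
25-34: male ≈ 50 vs female ≈ 55 (not yet); 35-44: male ≈ 55 vs female ≈ 45 (first crossover).

35-44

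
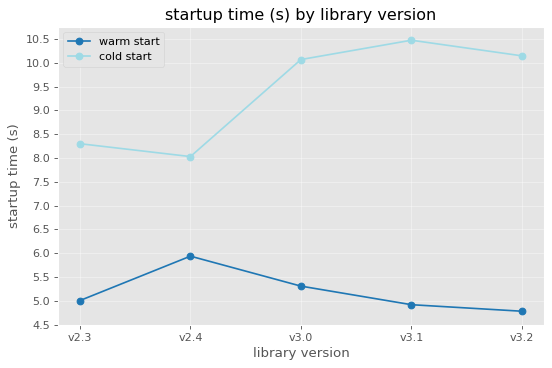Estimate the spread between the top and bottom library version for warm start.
≈ 1.0

Max v2.4 ≈ 6.0, min v3.2 ≈ 5.0; range ≈ 1.0.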